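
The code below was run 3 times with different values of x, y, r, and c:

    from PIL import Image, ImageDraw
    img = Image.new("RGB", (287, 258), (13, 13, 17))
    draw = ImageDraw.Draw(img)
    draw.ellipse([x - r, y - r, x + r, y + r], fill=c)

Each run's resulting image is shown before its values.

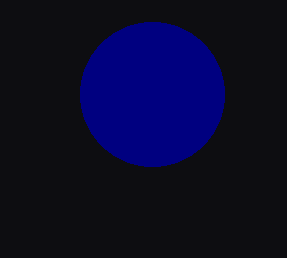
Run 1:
x = 152
y = 94
r = 72
c = 'navy'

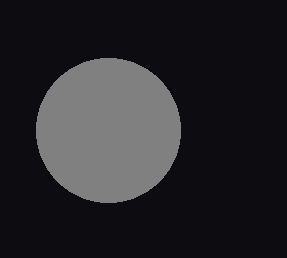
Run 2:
x = 108, y = 130, r = 72, c = 'gray'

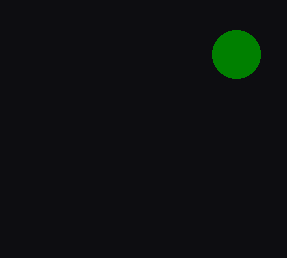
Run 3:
x = 236, y = 54, r = 24, c = 'green'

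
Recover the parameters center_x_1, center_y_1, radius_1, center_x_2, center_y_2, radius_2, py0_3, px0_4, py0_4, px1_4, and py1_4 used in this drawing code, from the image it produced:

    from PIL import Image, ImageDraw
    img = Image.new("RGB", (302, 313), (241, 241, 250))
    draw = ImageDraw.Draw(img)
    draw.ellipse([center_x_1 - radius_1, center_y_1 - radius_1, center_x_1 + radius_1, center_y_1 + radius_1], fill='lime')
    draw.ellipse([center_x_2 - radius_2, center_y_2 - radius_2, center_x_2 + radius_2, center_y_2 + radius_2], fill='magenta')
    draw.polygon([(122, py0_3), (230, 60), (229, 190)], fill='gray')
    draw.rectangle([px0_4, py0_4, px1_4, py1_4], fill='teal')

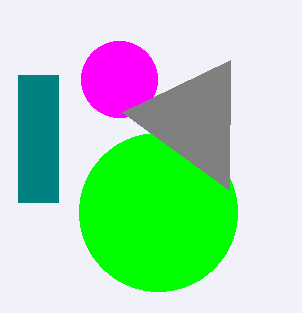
center_x_1 = 158
center_y_1 = 212
radius_1 = 79
center_x_2 = 119
center_y_2 = 79
radius_2 = 38
py0_3 = 112
px0_4 = 18
py0_4 = 75
px1_4 = 58
py1_4 = 202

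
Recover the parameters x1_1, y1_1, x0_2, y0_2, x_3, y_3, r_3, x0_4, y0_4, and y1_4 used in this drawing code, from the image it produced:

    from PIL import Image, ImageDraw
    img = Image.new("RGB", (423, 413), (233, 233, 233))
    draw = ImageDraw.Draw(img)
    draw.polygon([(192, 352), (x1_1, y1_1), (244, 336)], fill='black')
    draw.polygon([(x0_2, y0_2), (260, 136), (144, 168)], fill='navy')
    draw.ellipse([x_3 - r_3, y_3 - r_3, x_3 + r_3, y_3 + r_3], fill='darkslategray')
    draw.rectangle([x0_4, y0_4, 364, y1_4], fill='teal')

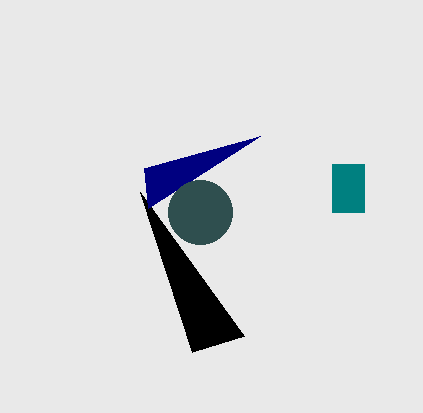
x1_1 = 140, y1_1 = 192, x0_2 = 148, y0_2 = 208, x_3 = 200, y_3 = 212, r_3 = 32, x0_4 = 332, y0_4 = 164, y1_4 = 212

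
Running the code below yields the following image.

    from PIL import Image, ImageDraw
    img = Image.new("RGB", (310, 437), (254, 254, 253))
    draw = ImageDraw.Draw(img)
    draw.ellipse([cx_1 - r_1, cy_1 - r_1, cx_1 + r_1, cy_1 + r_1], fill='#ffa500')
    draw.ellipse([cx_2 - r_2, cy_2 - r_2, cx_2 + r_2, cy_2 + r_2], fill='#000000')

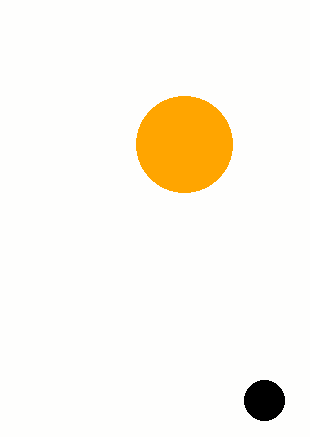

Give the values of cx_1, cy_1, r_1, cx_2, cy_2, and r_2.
cx_1 = 184
cy_1 = 144
r_1 = 48
cx_2 = 264
cy_2 = 400
r_2 = 20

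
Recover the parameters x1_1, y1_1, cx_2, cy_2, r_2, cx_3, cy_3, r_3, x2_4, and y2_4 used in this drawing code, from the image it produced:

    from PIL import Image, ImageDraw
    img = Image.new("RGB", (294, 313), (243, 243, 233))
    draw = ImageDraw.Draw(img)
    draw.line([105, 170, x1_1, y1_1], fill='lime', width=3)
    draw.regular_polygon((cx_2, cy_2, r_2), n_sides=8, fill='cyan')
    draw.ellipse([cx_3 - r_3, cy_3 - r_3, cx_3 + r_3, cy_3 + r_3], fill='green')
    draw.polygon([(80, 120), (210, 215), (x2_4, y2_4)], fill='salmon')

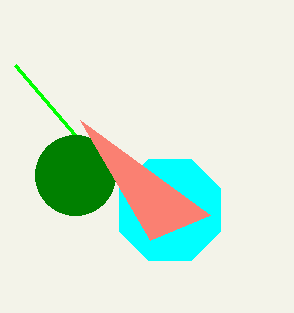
x1_1 = 15
y1_1 = 65
cx_2 = 170
cy_2 = 210
r_2 = 55
cx_3 = 75
cy_3 = 175
r_3 = 40
x2_4 = 150
y2_4 = 240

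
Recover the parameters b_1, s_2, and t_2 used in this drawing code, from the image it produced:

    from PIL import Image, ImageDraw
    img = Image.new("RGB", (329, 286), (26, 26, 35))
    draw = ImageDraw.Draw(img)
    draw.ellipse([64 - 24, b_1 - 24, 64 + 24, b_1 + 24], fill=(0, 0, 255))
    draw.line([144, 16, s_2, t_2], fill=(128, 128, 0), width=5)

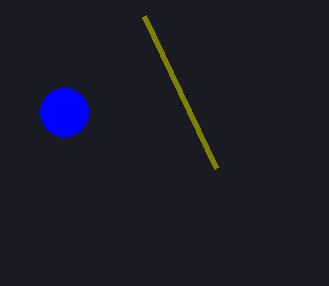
b_1 = 112, s_2 = 216, t_2 = 168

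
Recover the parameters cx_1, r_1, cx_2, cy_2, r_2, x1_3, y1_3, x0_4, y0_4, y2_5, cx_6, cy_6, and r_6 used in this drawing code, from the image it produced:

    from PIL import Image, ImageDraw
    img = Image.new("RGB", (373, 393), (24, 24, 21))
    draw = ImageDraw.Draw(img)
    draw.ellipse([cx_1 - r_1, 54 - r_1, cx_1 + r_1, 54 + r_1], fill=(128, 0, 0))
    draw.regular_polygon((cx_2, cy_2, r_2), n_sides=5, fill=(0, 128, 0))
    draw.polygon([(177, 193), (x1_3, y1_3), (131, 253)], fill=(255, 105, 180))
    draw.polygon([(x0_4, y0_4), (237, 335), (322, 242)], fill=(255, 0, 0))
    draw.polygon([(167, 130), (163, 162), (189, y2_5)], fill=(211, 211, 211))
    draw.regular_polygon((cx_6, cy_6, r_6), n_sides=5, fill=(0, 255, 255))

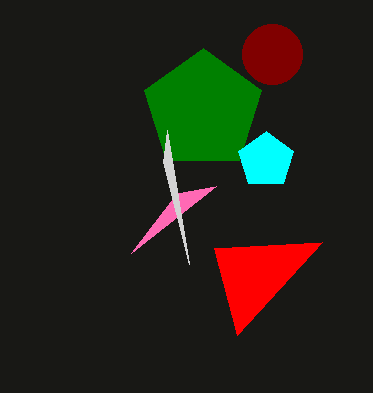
cx_1 = 272, r_1 = 30, cx_2 = 203, cy_2 = 110, r_2 = 62, x1_3 = 216, y1_3 = 186, x0_4 = 214, y0_4 = 248, y2_5 = 264, cx_6 = 266, cy_6 = 160, r_6 = 29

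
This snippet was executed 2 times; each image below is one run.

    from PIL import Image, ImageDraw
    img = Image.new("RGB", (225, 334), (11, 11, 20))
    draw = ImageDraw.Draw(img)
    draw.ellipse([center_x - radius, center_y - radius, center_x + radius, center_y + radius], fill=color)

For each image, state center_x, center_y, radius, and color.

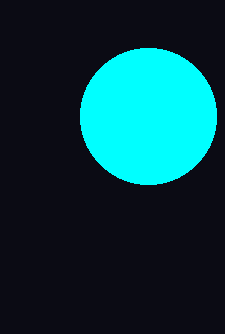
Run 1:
center_x = 148, center_y = 116, radius = 68, color = 'cyan'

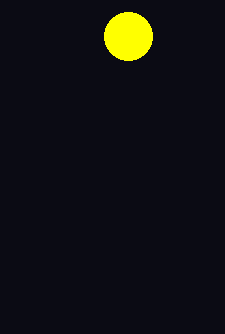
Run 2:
center_x = 128; center_y = 36; radius = 24; color = 'yellow'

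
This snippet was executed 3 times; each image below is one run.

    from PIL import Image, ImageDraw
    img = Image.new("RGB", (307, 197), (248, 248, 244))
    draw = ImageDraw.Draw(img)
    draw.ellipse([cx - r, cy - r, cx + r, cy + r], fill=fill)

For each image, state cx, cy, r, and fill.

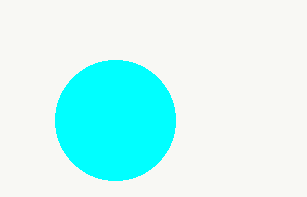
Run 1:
cx = 115; cy = 120; r = 60; fill = 'cyan'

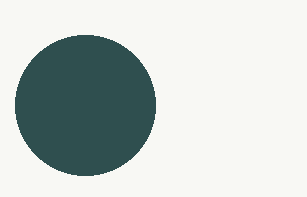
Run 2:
cx = 85, cy = 105, r = 70, fill = 'darkslategray'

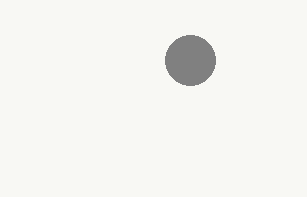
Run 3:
cx = 190, cy = 60, r = 25, fill = 'gray'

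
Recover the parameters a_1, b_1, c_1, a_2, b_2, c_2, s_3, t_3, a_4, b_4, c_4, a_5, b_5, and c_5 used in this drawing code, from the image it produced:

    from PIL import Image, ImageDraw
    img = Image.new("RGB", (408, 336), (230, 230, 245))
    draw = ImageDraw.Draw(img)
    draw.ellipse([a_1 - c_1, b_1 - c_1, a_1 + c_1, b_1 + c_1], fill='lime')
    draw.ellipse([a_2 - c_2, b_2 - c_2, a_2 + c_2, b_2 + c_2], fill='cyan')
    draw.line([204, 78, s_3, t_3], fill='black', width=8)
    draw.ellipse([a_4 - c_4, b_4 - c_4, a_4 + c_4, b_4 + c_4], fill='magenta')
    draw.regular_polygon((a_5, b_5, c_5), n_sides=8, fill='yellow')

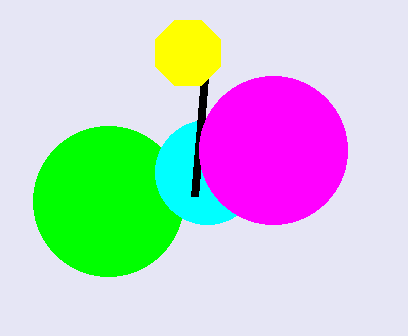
a_1 = 108
b_1 = 201
c_1 = 75
a_2 = 207
b_2 = 172
c_2 = 52
s_3 = 194
t_3 = 196
a_4 = 273
b_4 = 150
c_4 = 74
a_5 = 188
b_5 = 53
c_5 = 35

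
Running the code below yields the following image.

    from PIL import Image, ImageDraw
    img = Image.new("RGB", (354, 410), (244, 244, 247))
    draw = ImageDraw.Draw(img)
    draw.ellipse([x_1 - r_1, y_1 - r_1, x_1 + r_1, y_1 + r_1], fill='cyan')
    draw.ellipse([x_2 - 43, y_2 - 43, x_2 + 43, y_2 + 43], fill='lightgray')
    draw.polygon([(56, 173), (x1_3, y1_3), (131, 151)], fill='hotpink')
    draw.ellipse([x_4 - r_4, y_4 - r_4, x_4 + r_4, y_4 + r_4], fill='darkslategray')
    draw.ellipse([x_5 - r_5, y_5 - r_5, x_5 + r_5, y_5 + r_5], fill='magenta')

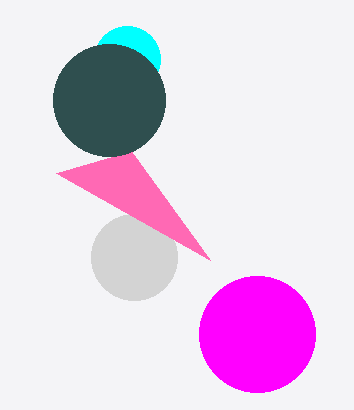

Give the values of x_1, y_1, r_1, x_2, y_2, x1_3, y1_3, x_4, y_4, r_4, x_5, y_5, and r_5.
x_1 = 127
y_1 = 59
r_1 = 33
x_2 = 134
y_2 = 257
x1_3 = 210
y1_3 = 260
x_4 = 109
y_4 = 100
r_4 = 56
x_5 = 257
y_5 = 334
r_5 = 58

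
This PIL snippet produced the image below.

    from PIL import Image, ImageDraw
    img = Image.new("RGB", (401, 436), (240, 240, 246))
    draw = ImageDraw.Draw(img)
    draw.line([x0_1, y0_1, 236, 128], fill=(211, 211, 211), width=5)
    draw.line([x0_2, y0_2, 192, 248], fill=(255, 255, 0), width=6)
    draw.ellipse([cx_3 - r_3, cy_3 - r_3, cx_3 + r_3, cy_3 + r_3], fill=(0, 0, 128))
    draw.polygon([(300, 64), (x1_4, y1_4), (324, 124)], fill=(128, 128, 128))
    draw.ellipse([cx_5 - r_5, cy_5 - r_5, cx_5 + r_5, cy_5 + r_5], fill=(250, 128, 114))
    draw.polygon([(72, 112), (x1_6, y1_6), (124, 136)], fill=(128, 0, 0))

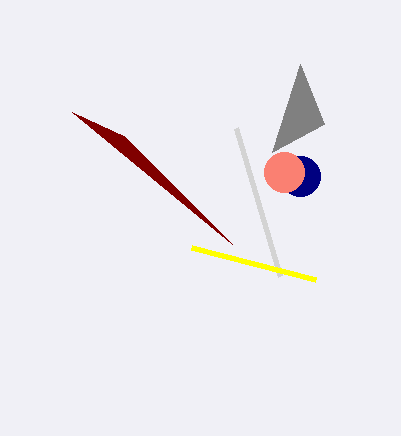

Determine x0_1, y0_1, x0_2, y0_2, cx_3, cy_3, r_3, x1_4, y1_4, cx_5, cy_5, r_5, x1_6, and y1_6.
x0_1 = 280, y0_1 = 276, x0_2 = 316, y0_2 = 280, cx_3 = 300, cy_3 = 176, r_3 = 20, x1_4 = 272, y1_4 = 152, cx_5 = 284, cy_5 = 172, r_5 = 20, x1_6 = 232, y1_6 = 244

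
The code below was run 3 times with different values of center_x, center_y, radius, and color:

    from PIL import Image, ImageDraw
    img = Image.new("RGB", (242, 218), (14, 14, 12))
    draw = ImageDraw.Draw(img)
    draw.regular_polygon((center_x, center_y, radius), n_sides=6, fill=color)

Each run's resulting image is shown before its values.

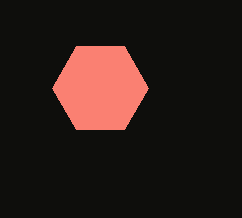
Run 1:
center_x = 100; center_y = 88; radius = 48; color = 'salmon'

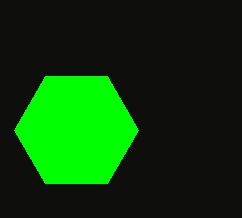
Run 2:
center_x = 76
center_y = 130
radius = 62
color = 'lime'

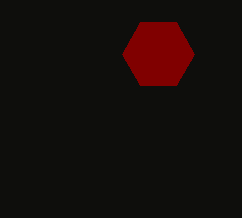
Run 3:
center_x = 158; center_y = 54; radius = 36; color = 'maroon'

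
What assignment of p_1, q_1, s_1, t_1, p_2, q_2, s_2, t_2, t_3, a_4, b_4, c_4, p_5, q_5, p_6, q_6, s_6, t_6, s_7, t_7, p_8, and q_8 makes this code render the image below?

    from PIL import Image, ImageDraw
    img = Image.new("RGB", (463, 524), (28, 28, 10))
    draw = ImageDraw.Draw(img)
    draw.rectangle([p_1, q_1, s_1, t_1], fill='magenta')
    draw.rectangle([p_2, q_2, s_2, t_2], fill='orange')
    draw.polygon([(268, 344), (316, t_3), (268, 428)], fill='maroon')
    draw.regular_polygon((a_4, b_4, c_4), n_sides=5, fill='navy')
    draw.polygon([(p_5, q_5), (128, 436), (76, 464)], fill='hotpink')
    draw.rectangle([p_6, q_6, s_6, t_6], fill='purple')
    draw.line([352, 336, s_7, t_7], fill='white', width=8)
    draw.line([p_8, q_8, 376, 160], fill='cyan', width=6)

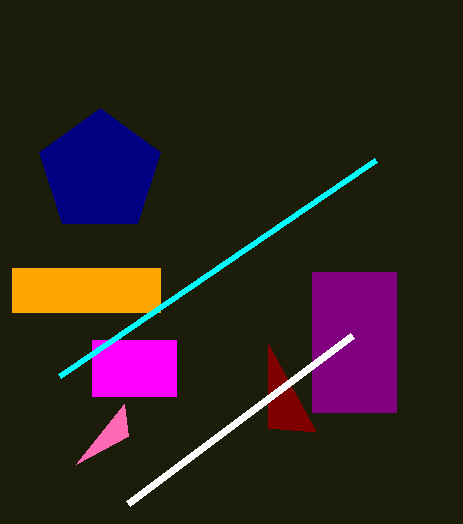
p_1 = 92
q_1 = 340
s_1 = 176
t_1 = 396
p_2 = 12
q_2 = 268
s_2 = 160
t_2 = 312
t_3 = 432
a_4 = 100
b_4 = 172
c_4 = 64
p_5 = 124
q_5 = 404
p_6 = 312
q_6 = 272
s_6 = 396
t_6 = 412
s_7 = 128
t_7 = 504
p_8 = 60
q_8 = 376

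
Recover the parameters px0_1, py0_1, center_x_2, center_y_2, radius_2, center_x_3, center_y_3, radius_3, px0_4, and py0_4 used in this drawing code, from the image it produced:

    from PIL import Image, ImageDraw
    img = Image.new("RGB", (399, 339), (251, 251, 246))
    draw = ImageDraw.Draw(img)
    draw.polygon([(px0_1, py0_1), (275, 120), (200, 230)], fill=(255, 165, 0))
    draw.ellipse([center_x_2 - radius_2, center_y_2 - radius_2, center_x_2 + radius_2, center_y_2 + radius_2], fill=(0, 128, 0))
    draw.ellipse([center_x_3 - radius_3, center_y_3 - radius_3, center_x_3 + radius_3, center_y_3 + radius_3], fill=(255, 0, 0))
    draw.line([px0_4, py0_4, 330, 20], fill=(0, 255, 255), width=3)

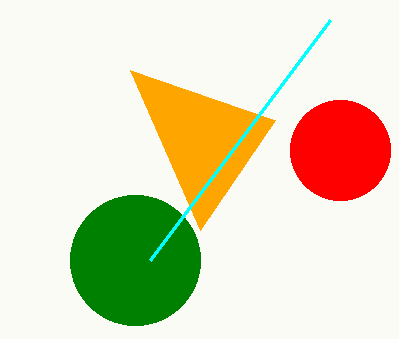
px0_1 = 130
py0_1 = 70
center_x_2 = 135
center_y_2 = 260
radius_2 = 65
center_x_3 = 340
center_y_3 = 150
radius_3 = 50
px0_4 = 150
py0_4 = 260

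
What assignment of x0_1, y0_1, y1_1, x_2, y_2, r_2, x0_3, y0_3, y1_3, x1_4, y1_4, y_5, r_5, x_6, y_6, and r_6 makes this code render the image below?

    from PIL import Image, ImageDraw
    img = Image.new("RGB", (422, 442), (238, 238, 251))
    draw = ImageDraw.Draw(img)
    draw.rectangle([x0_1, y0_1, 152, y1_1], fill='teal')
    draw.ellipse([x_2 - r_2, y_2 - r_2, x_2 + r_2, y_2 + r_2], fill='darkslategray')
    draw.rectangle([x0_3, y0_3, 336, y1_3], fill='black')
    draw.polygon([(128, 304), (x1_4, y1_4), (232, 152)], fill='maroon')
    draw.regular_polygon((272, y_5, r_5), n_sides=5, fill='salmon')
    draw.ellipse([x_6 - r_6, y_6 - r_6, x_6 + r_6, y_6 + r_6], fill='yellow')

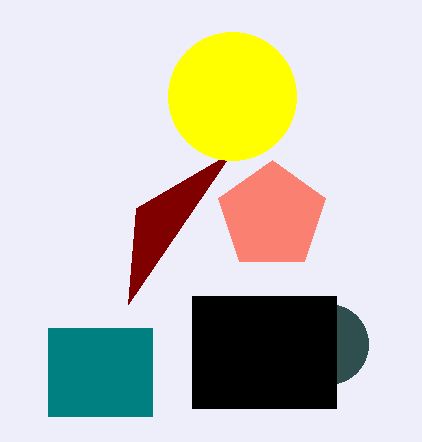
x0_1 = 48; y0_1 = 328; y1_1 = 416; x_2 = 328; y_2 = 344; r_2 = 40; x0_3 = 192; y0_3 = 296; y1_3 = 408; x1_4 = 136; y1_4 = 208; y_5 = 216; r_5 = 56; x_6 = 232; y_6 = 96; r_6 = 64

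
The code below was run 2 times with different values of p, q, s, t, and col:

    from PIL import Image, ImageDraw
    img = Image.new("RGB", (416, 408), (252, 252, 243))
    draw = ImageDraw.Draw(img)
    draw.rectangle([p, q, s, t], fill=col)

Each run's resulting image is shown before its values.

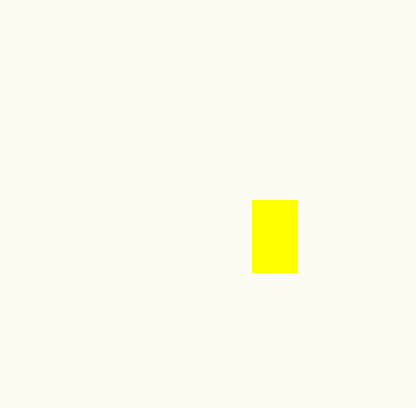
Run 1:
p = 252
q = 200
s = 296
t = 272
col = 'yellow'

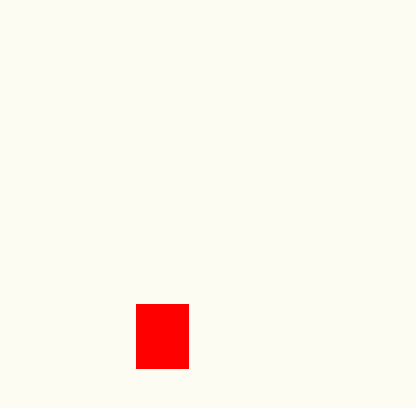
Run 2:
p = 136
q = 304
s = 188
t = 368
col = 'red'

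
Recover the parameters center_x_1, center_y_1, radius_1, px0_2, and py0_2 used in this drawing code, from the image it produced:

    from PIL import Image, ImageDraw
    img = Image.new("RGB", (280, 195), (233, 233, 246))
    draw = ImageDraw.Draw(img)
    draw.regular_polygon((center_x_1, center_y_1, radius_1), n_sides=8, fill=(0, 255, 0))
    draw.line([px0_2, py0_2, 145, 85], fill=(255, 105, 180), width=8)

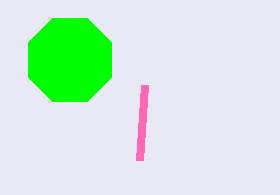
center_x_1 = 70; center_y_1 = 60; radius_1 = 45; px0_2 = 140; py0_2 = 160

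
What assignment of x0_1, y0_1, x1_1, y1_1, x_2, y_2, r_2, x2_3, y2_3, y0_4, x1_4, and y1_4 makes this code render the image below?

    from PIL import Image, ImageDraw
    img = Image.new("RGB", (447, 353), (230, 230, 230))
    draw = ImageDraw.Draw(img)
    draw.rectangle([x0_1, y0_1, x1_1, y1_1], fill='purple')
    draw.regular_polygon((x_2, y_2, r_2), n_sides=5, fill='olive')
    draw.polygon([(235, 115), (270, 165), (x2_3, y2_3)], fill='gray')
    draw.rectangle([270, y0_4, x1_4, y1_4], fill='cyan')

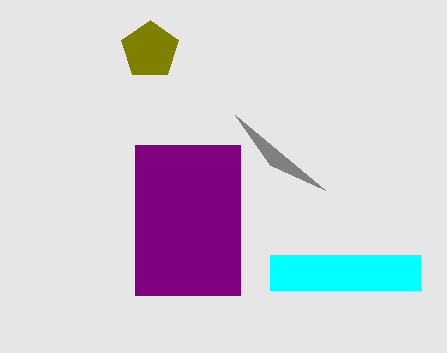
x0_1 = 135
y0_1 = 145
x1_1 = 240
y1_1 = 295
x_2 = 150
y_2 = 50
r_2 = 30
x2_3 = 325
y2_3 = 190
y0_4 = 255
x1_4 = 420
y1_4 = 290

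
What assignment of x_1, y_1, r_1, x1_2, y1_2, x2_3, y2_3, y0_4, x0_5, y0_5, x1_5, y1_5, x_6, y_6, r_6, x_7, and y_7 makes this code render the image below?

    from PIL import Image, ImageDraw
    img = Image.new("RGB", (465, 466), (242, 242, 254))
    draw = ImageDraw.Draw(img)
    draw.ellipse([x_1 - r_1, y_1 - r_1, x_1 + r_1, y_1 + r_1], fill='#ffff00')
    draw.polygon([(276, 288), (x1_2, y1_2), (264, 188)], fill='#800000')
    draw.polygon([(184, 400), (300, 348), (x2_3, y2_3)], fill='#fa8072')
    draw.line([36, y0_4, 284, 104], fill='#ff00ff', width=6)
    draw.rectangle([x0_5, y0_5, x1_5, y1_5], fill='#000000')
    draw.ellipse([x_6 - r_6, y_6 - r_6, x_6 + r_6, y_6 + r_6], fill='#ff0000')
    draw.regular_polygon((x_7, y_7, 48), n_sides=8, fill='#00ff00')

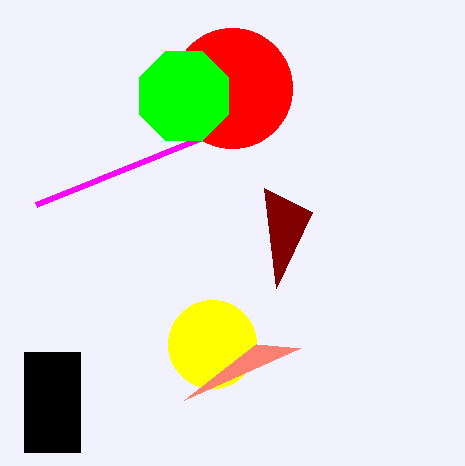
x_1 = 212
y_1 = 344
r_1 = 44
x1_2 = 312
y1_2 = 212
x2_3 = 256
y2_3 = 344
y0_4 = 204
x0_5 = 24
y0_5 = 352
x1_5 = 80
y1_5 = 452
x_6 = 232
y_6 = 88
r_6 = 60
x_7 = 184
y_7 = 96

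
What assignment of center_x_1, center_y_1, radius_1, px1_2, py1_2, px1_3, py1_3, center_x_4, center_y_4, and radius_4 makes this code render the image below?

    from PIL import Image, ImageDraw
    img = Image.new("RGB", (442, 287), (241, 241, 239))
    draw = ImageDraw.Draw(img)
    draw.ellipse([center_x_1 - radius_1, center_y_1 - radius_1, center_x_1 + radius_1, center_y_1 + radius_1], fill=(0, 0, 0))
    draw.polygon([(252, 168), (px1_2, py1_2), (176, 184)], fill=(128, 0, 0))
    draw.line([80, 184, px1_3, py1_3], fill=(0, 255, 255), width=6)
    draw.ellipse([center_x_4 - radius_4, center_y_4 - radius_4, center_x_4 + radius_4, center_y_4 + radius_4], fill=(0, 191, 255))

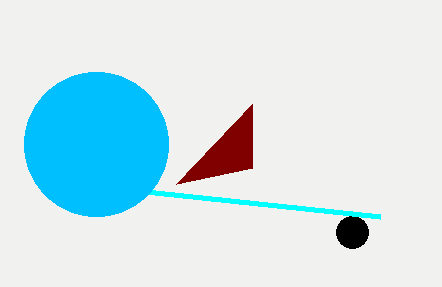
center_x_1 = 352; center_y_1 = 232; radius_1 = 16; px1_2 = 252; py1_2 = 104; px1_3 = 380; py1_3 = 216; center_x_4 = 96; center_y_4 = 144; radius_4 = 72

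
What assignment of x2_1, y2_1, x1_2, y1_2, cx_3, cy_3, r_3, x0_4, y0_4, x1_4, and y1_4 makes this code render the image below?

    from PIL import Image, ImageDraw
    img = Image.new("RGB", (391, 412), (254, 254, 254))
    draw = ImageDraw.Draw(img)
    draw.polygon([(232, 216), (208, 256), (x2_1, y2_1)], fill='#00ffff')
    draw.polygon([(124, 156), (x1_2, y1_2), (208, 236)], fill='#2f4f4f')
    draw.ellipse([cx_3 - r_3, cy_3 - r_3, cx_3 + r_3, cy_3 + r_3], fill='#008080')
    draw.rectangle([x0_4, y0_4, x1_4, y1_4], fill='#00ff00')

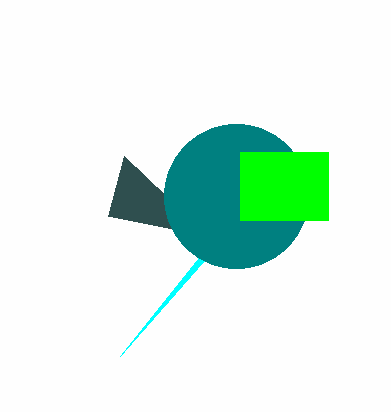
x2_1 = 120, y2_1 = 356, x1_2 = 108, y1_2 = 216, cx_3 = 236, cy_3 = 196, r_3 = 72, x0_4 = 240, y0_4 = 152, x1_4 = 328, y1_4 = 220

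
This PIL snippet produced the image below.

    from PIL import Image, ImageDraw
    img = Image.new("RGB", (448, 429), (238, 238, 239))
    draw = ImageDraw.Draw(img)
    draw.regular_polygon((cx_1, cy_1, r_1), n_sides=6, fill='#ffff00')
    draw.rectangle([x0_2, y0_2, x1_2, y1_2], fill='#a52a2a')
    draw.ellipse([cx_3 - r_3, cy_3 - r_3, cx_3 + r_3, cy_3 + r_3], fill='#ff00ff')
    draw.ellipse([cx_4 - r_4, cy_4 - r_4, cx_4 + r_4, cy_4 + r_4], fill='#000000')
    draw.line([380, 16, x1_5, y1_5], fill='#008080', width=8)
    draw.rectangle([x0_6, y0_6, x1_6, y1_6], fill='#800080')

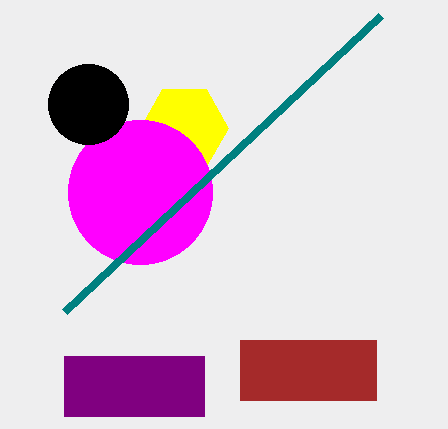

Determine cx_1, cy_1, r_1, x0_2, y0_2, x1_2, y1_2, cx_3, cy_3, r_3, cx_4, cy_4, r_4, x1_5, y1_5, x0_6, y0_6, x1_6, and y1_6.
cx_1 = 184, cy_1 = 128, r_1 = 44, x0_2 = 240, y0_2 = 340, x1_2 = 376, y1_2 = 400, cx_3 = 140, cy_3 = 192, r_3 = 72, cx_4 = 88, cy_4 = 104, r_4 = 40, x1_5 = 64, y1_5 = 312, x0_6 = 64, y0_6 = 356, x1_6 = 204, y1_6 = 416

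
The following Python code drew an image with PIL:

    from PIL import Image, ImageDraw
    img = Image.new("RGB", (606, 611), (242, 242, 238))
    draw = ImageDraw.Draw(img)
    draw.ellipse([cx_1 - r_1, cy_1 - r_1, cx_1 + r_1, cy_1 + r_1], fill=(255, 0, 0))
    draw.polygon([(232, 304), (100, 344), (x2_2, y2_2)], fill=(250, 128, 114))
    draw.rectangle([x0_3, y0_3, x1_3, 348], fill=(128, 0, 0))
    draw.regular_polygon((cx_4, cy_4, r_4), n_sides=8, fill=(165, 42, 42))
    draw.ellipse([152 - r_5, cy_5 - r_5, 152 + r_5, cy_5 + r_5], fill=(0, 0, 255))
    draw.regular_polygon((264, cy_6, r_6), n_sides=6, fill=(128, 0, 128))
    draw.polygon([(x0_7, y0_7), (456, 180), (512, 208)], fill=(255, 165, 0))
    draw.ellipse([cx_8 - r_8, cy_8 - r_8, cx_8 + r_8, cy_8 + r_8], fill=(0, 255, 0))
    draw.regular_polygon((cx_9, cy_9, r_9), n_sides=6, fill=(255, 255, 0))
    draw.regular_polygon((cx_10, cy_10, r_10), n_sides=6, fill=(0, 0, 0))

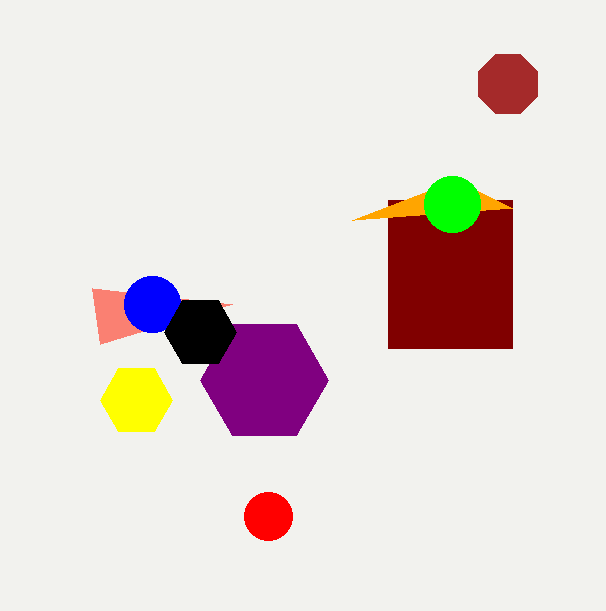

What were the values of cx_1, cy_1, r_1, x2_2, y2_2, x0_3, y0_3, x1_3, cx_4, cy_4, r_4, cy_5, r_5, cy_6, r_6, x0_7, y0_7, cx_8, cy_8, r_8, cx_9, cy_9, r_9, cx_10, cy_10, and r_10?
cx_1 = 268, cy_1 = 516, r_1 = 24, x2_2 = 92, y2_2 = 288, x0_3 = 388, y0_3 = 200, x1_3 = 512, cx_4 = 508, cy_4 = 84, r_4 = 32, cy_5 = 304, r_5 = 28, cy_6 = 380, r_6 = 64, x0_7 = 352, y0_7 = 220, cx_8 = 452, cy_8 = 204, r_8 = 28, cx_9 = 136, cy_9 = 400, r_9 = 36, cx_10 = 200, cy_10 = 332, r_10 = 36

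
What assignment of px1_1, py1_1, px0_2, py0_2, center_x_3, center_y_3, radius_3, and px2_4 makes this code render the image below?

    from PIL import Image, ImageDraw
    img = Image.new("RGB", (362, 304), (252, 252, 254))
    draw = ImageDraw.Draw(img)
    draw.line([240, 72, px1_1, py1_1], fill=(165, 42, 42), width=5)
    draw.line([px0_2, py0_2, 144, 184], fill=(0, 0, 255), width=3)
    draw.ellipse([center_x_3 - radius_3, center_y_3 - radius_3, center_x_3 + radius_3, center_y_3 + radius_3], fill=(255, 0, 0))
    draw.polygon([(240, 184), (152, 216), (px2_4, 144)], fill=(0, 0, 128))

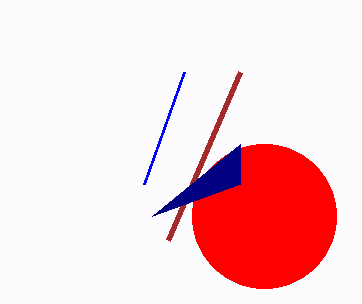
px1_1 = 168
py1_1 = 240
px0_2 = 184
py0_2 = 72
center_x_3 = 264
center_y_3 = 216
radius_3 = 72
px2_4 = 240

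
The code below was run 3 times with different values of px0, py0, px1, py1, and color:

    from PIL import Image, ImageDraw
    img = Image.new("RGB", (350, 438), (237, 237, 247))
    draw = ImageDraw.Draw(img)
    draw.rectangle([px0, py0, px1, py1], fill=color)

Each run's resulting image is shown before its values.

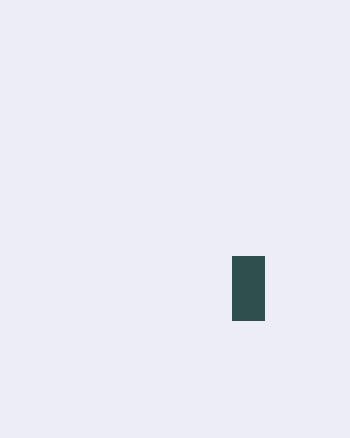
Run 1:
px0 = 232
py0 = 256
px1 = 264
py1 = 320
color = 'darkslategray'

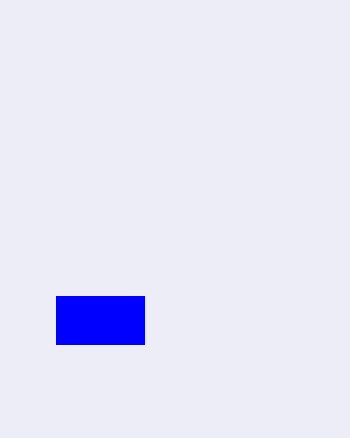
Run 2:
px0 = 56; py0 = 296; px1 = 144; py1 = 344; color = 'blue'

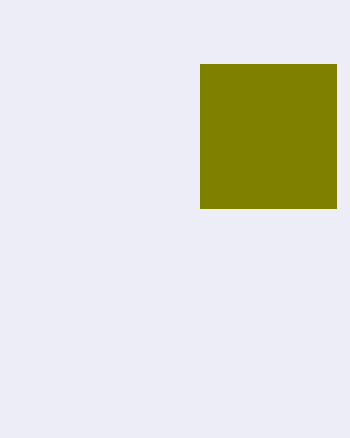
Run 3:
px0 = 200, py0 = 64, px1 = 336, py1 = 208, color = 'olive'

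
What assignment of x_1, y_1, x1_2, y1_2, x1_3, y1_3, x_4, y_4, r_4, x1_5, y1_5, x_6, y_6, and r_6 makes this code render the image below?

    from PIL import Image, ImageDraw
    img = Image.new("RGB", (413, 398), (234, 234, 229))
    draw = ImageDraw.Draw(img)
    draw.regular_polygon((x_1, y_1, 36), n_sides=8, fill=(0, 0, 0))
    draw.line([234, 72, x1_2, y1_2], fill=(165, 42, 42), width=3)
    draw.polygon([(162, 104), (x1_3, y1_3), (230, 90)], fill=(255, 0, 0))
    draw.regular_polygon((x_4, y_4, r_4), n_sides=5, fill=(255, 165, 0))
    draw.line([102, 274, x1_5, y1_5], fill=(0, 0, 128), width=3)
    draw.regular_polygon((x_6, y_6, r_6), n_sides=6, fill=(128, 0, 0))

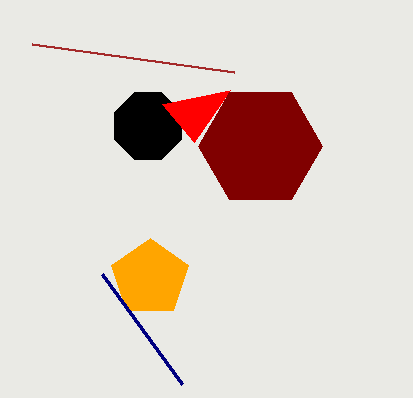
x_1 = 148
y_1 = 126
x1_2 = 32
y1_2 = 44
x1_3 = 194
y1_3 = 142
x_4 = 150
y_4 = 278
r_4 = 40
x1_5 = 182
y1_5 = 384
x_6 = 260
y_6 = 146
r_6 = 62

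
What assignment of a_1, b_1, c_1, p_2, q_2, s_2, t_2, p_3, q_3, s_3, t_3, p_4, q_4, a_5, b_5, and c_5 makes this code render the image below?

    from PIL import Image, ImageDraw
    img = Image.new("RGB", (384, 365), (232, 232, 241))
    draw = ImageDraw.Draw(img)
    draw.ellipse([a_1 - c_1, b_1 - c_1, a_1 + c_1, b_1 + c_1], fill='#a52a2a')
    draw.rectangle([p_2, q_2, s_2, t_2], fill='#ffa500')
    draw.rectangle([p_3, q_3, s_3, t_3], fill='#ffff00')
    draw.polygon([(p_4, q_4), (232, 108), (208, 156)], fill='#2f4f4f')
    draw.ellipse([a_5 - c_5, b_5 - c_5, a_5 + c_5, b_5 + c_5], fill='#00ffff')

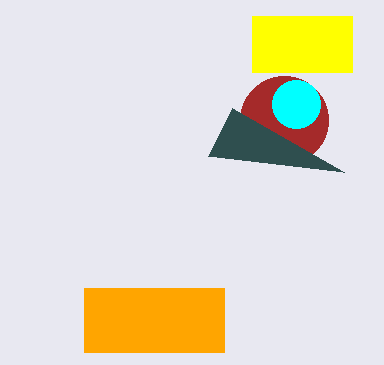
a_1 = 284
b_1 = 120
c_1 = 44
p_2 = 84
q_2 = 288
s_2 = 224
t_2 = 352
p_3 = 252
q_3 = 16
s_3 = 352
t_3 = 72
p_4 = 344
q_4 = 172
a_5 = 296
b_5 = 104
c_5 = 24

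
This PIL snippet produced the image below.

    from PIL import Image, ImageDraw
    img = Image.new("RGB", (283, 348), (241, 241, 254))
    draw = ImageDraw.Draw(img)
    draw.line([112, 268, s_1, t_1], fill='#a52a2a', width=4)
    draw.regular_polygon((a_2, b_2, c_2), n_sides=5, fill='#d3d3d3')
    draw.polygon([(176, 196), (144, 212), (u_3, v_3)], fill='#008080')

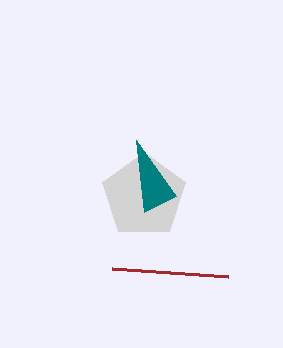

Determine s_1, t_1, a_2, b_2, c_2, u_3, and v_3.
s_1 = 228; t_1 = 276; a_2 = 144; b_2 = 196; c_2 = 44; u_3 = 136; v_3 = 140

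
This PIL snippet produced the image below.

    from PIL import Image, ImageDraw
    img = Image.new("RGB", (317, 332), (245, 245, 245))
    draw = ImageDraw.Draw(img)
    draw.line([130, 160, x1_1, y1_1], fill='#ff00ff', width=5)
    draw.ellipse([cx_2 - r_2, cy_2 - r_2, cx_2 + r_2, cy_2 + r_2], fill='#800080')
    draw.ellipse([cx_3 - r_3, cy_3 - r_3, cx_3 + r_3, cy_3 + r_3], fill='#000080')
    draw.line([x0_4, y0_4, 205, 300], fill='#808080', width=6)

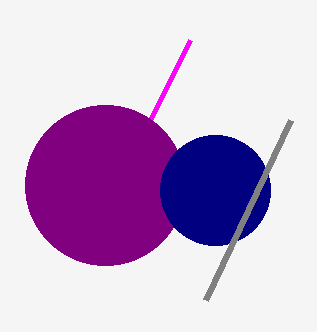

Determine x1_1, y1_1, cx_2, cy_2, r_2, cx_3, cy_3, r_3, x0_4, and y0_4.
x1_1 = 190, y1_1 = 40, cx_2 = 105, cy_2 = 185, r_2 = 80, cx_3 = 215, cy_3 = 190, r_3 = 55, x0_4 = 290, y0_4 = 120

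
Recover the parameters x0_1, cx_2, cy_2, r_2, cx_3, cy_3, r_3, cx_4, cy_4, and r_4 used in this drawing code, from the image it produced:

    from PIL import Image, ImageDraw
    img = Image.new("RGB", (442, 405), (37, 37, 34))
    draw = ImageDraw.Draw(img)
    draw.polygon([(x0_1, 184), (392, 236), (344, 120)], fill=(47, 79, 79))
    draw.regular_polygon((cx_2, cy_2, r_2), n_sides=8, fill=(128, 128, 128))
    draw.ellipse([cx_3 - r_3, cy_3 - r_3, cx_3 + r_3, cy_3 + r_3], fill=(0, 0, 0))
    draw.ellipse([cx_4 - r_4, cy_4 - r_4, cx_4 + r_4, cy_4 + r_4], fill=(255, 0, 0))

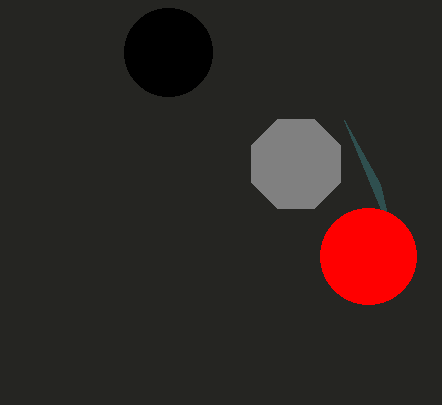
x0_1 = 380; cx_2 = 296; cy_2 = 164; r_2 = 48; cx_3 = 168; cy_3 = 52; r_3 = 44; cx_4 = 368; cy_4 = 256; r_4 = 48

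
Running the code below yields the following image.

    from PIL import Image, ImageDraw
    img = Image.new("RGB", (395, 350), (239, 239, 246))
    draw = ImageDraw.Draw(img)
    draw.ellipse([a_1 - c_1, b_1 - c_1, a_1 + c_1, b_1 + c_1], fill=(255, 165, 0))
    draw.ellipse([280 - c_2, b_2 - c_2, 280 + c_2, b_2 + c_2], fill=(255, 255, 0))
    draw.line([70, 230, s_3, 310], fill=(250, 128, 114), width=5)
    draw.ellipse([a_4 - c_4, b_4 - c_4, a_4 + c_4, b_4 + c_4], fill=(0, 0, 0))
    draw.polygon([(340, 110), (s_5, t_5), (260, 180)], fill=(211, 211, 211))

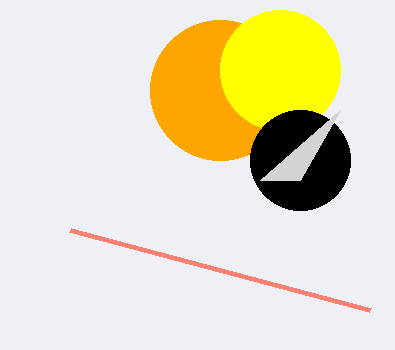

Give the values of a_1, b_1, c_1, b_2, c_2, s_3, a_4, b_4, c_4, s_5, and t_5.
a_1 = 220
b_1 = 90
c_1 = 70
b_2 = 70
c_2 = 60
s_3 = 370
a_4 = 300
b_4 = 160
c_4 = 50
s_5 = 300
t_5 = 180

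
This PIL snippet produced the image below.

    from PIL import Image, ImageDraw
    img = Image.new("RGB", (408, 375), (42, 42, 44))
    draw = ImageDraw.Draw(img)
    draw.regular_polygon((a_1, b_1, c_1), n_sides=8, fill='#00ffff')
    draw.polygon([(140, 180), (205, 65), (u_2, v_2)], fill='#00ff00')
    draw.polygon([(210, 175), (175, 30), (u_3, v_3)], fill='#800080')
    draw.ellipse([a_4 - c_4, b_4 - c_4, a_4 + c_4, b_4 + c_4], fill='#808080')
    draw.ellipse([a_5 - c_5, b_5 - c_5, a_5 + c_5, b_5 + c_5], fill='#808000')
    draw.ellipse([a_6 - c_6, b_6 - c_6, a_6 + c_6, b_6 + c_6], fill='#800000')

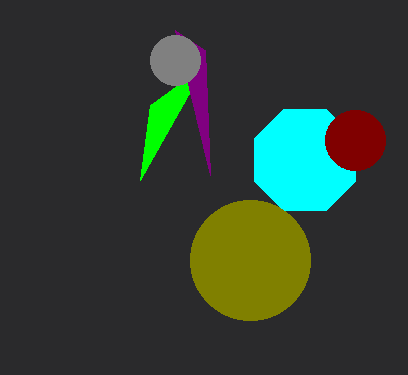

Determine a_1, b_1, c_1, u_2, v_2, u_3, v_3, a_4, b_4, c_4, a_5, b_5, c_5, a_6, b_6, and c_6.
a_1 = 305
b_1 = 160
c_1 = 55
u_2 = 150
v_2 = 105
u_3 = 205
v_3 = 50
a_4 = 175
b_4 = 60
c_4 = 25
a_5 = 250
b_5 = 260
c_5 = 60
a_6 = 355
b_6 = 140
c_6 = 30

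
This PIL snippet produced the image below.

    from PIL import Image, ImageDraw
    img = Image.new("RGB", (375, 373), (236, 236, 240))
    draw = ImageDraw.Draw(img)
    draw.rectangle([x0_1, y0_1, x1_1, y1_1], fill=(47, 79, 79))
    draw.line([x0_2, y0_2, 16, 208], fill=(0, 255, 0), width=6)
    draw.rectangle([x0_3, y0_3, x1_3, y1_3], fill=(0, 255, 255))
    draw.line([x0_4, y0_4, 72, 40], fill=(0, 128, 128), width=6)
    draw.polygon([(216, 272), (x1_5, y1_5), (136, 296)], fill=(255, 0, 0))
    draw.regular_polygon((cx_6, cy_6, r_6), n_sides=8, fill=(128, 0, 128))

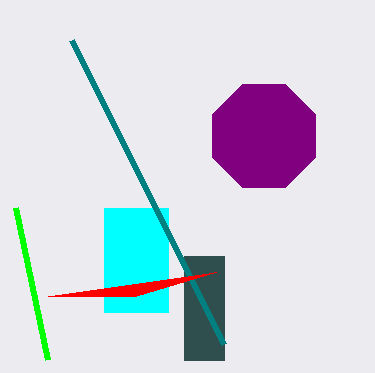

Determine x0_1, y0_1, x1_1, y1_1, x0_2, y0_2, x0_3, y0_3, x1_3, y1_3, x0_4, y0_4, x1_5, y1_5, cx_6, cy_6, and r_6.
x0_1 = 184, y0_1 = 256, x1_1 = 224, y1_1 = 360, x0_2 = 48, y0_2 = 360, x0_3 = 104, y0_3 = 208, x1_3 = 168, y1_3 = 312, x0_4 = 224, y0_4 = 344, x1_5 = 48, y1_5 = 296, cx_6 = 264, cy_6 = 136, r_6 = 56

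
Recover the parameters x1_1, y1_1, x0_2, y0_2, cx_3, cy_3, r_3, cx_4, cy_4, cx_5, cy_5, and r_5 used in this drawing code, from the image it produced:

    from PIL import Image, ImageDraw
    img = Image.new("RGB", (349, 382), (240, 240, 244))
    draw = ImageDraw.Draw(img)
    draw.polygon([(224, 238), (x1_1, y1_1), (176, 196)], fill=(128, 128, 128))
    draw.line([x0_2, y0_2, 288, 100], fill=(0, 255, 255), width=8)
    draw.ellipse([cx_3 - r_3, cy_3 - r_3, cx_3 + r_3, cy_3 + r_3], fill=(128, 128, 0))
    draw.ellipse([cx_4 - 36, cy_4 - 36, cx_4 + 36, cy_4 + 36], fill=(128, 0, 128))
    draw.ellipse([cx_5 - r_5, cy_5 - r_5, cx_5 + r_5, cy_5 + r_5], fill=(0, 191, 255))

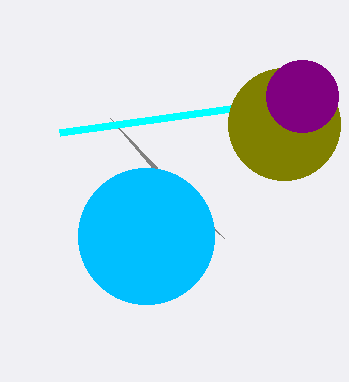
x1_1 = 110
y1_1 = 118
x0_2 = 60
y0_2 = 132
cx_3 = 284
cy_3 = 124
r_3 = 56
cx_4 = 302
cy_4 = 96
cx_5 = 146
cy_5 = 236
r_5 = 68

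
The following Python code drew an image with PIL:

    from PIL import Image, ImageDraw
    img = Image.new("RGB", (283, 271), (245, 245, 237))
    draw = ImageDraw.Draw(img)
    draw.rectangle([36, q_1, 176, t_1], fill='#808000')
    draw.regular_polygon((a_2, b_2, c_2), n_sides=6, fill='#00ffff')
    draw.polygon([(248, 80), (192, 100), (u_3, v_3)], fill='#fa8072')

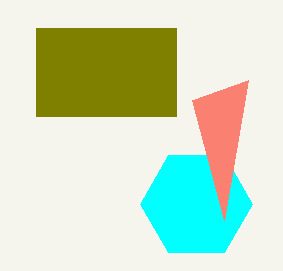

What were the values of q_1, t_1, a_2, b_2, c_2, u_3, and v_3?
q_1 = 28
t_1 = 116
a_2 = 196
b_2 = 204
c_2 = 56
u_3 = 224
v_3 = 220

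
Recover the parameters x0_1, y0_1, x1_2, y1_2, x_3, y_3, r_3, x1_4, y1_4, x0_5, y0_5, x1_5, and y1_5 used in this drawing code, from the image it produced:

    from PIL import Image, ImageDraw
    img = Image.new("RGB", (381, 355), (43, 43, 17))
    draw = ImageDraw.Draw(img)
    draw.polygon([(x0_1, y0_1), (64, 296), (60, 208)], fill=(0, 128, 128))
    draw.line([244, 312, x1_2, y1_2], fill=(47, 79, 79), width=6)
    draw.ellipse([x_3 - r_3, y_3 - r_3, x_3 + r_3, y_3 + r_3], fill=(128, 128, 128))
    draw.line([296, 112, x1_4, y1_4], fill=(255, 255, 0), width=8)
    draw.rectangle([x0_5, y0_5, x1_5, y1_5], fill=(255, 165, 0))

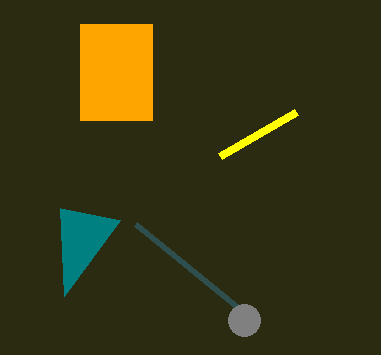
x0_1 = 120, y0_1 = 220, x1_2 = 136, y1_2 = 224, x_3 = 244, y_3 = 320, r_3 = 16, x1_4 = 220, y1_4 = 156, x0_5 = 80, y0_5 = 24, x1_5 = 152, y1_5 = 120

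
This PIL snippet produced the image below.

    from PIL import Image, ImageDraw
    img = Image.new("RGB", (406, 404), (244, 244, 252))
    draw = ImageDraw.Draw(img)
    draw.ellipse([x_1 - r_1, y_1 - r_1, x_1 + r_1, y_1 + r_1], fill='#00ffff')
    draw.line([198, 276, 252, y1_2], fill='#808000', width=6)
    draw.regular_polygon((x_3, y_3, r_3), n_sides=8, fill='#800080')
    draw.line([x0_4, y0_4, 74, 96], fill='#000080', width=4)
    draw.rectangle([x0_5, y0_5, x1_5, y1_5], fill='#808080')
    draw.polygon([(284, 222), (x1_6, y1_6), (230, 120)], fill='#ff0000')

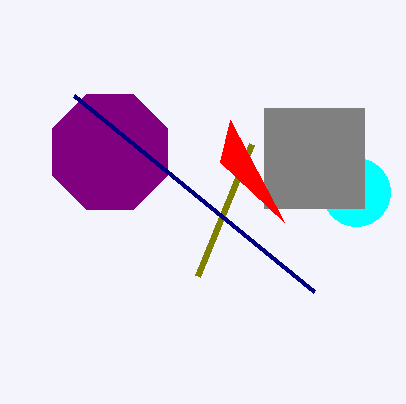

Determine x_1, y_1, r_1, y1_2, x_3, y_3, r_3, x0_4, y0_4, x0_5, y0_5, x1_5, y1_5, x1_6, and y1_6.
x_1 = 356
y_1 = 192
r_1 = 34
y1_2 = 144
x_3 = 110
y_3 = 152
r_3 = 62
x0_4 = 314
y0_4 = 292
x0_5 = 264
y0_5 = 108
x1_5 = 364
y1_5 = 208
x1_6 = 220
y1_6 = 162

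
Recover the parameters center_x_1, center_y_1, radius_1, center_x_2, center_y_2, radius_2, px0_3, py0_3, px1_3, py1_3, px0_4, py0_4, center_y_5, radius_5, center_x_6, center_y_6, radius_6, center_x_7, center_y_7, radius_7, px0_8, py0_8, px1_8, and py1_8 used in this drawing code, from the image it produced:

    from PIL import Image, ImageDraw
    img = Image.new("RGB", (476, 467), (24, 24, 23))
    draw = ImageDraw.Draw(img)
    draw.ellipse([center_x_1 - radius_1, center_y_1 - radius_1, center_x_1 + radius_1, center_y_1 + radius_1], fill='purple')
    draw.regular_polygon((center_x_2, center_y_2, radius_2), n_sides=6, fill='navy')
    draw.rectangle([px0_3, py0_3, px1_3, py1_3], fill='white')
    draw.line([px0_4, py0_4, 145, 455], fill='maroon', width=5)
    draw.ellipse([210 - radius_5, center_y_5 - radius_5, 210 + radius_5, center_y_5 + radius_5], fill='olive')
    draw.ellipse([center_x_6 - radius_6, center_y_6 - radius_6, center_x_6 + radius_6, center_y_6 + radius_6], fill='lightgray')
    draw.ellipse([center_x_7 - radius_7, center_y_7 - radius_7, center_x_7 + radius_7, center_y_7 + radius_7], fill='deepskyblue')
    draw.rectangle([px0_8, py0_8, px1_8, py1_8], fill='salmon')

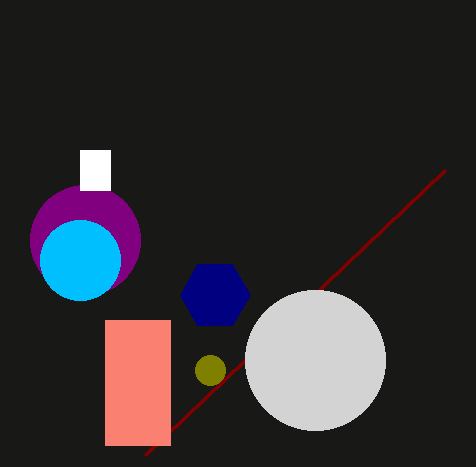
center_x_1 = 85
center_y_1 = 240
radius_1 = 55
center_x_2 = 215
center_y_2 = 295
radius_2 = 35
px0_3 = 80
py0_3 = 150
px1_3 = 110
py1_3 = 190
px0_4 = 445
py0_4 = 170
center_y_5 = 370
radius_5 = 15
center_x_6 = 315
center_y_6 = 360
radius_6 = 70
center_x_7 = 80
center_y_7 = 260
radius_7 = 40
px0_8 = 105
py0_8 = 320
px1_8 = 170
py1_8 = 445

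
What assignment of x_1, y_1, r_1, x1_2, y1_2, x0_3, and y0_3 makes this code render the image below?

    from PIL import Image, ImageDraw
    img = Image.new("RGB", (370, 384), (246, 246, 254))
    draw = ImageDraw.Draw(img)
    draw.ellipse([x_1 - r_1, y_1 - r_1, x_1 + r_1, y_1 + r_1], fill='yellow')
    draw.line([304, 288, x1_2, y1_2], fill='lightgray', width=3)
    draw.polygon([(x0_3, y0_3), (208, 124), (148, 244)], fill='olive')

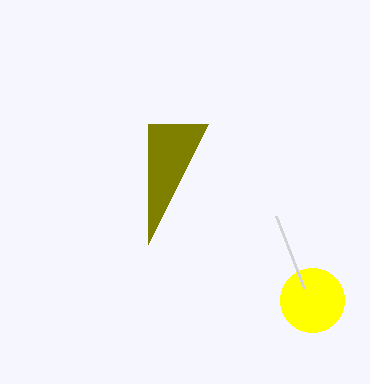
x_1 = 312, y_1 = 300, r_1 = 32, x1_2 = 276, y1_2 = 216, x0_3 = 148, y0_3 = 124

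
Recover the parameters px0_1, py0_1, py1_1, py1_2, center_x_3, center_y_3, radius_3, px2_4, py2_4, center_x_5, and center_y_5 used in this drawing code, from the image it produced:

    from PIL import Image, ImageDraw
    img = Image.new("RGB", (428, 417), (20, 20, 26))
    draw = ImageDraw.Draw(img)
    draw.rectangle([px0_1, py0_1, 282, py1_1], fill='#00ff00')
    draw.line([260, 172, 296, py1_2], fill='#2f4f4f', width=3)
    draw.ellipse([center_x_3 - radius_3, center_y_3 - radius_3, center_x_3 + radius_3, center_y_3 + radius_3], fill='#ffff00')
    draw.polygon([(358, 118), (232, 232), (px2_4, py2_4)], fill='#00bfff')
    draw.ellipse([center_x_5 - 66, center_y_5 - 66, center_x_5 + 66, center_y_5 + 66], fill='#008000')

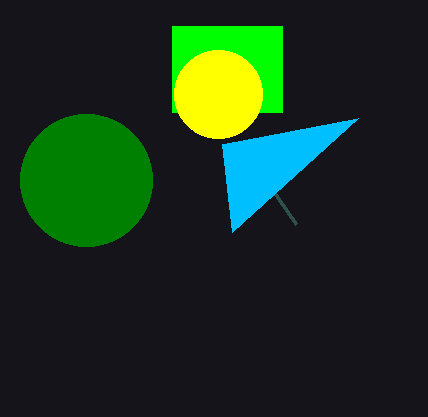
px0_1 = 172, py0_1 = 26, py1_1 = 112, py1_2 = 224, center_x_3 = 218, center_y_3 = 94, radius_3 = 44, px2_4 = 222, py2_4 = 144, center_x_5 = 86, center_y_5 = 180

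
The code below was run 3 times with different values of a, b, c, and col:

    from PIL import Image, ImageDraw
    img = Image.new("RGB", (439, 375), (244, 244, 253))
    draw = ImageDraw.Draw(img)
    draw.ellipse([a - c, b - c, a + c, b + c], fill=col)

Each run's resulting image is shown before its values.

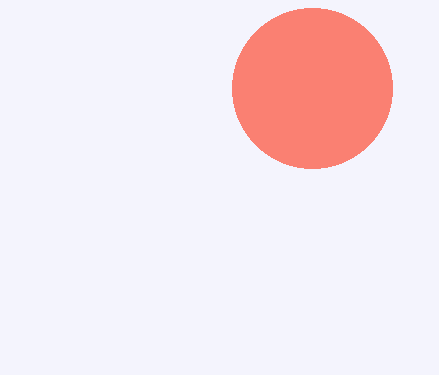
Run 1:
a = 312
b = 88
c = 80
col = 'salmon'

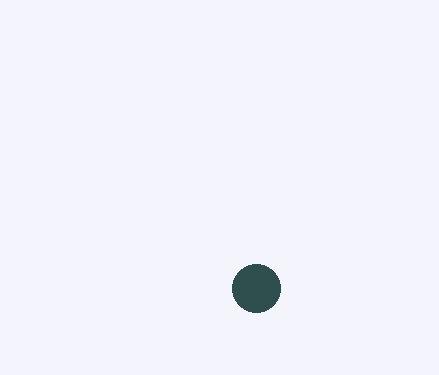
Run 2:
a = 256
b = 288
c = 24
col = 'darkslategray'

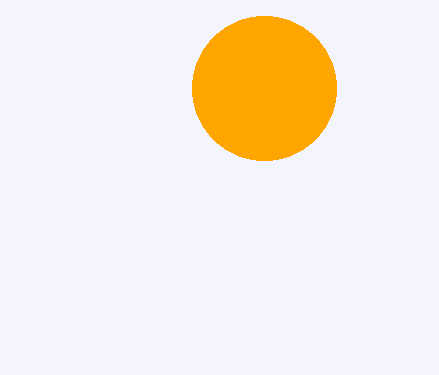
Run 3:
a = 264, b = 88, c = 72, col = 'orange'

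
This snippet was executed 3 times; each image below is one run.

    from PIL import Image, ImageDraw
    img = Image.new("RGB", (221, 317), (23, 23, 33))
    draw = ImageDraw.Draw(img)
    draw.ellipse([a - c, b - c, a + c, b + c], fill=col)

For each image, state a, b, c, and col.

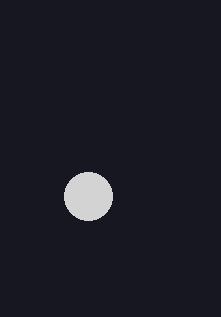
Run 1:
a = 88; b = 196; c = 24; col = 'lightgray'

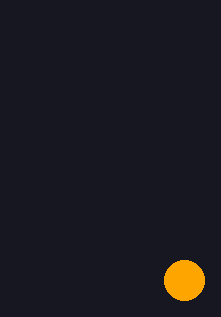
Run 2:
a = 184; b = 280; c = 20; col = 'orange'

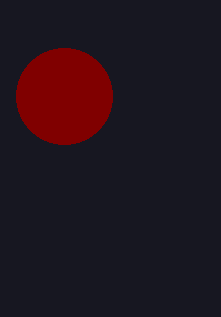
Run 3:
a = 64
b = 96
c = 48
col = 'maroon'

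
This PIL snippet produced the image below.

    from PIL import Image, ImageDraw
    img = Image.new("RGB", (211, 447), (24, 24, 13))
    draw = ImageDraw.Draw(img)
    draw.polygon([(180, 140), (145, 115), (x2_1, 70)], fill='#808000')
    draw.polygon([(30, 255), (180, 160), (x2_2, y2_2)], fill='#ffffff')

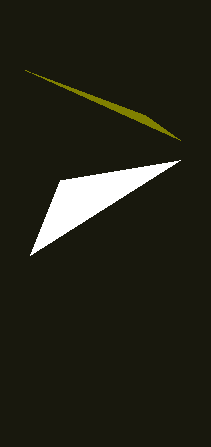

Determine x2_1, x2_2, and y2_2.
x2_1 = 25; x2_2 = 60; y2_2 = 180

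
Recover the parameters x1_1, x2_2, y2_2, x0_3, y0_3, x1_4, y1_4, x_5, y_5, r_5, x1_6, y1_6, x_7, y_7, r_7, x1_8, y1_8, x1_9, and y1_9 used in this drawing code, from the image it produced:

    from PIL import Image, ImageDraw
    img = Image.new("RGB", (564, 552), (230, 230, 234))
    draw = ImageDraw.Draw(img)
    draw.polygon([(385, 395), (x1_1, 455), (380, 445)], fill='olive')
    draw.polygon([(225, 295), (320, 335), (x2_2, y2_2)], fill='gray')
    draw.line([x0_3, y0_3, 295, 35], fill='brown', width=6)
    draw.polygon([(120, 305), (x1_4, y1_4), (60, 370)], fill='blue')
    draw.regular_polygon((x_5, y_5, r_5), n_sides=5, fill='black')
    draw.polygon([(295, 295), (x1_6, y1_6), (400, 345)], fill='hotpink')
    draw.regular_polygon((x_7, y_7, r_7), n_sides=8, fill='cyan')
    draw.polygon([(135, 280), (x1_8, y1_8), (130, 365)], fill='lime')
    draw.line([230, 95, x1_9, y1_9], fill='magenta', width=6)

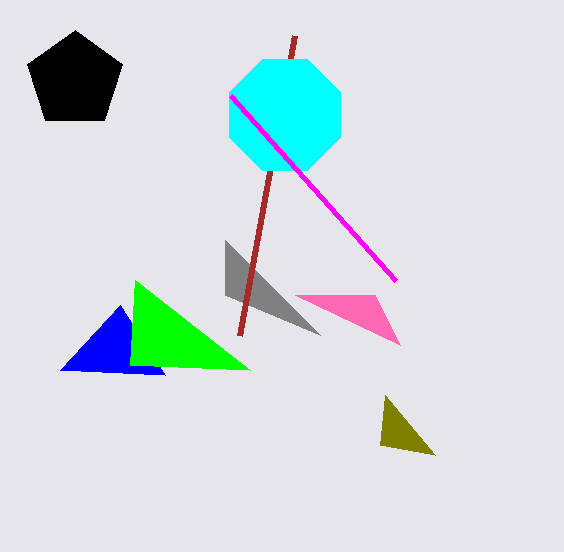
x1_1 = 435, x2_2 = 225, y2_2 = 240, x0_3 = 240, y0_3 = 335, x1_4 = 165, y1_4 = 375, x_5 = 75, y_5 = 80, r_5 = 50, x1_6 = 375, y1_6 = 295, x_7 = 285, y_7 = 115, r_7 = 60, x1_8 = 250, y1_8 = 370, x1_9 = 395, y1_9 = 280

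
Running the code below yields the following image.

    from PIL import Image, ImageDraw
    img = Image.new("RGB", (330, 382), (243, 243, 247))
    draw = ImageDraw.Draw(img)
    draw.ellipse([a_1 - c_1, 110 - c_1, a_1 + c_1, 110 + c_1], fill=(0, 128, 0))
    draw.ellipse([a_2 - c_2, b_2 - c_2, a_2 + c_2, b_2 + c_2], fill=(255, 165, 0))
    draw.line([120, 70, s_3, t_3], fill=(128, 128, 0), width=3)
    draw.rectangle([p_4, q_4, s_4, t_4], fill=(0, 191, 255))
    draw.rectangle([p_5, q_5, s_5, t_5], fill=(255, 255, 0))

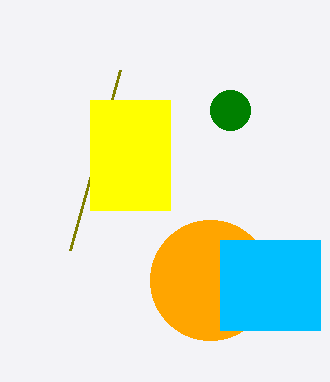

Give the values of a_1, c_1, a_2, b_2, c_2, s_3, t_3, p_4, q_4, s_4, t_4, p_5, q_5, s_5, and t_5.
a_1 = 230
c_1 = 20
a_2 = 210
b_2 = 280
c_2 = 60
s_3 = 70
t_3 = 250
p_4 = 220
q_4 = 240
s_4 = 320
t_4 = 330
p_5 = 90
q_5 = 100
s_5 = 170
t_5 = 210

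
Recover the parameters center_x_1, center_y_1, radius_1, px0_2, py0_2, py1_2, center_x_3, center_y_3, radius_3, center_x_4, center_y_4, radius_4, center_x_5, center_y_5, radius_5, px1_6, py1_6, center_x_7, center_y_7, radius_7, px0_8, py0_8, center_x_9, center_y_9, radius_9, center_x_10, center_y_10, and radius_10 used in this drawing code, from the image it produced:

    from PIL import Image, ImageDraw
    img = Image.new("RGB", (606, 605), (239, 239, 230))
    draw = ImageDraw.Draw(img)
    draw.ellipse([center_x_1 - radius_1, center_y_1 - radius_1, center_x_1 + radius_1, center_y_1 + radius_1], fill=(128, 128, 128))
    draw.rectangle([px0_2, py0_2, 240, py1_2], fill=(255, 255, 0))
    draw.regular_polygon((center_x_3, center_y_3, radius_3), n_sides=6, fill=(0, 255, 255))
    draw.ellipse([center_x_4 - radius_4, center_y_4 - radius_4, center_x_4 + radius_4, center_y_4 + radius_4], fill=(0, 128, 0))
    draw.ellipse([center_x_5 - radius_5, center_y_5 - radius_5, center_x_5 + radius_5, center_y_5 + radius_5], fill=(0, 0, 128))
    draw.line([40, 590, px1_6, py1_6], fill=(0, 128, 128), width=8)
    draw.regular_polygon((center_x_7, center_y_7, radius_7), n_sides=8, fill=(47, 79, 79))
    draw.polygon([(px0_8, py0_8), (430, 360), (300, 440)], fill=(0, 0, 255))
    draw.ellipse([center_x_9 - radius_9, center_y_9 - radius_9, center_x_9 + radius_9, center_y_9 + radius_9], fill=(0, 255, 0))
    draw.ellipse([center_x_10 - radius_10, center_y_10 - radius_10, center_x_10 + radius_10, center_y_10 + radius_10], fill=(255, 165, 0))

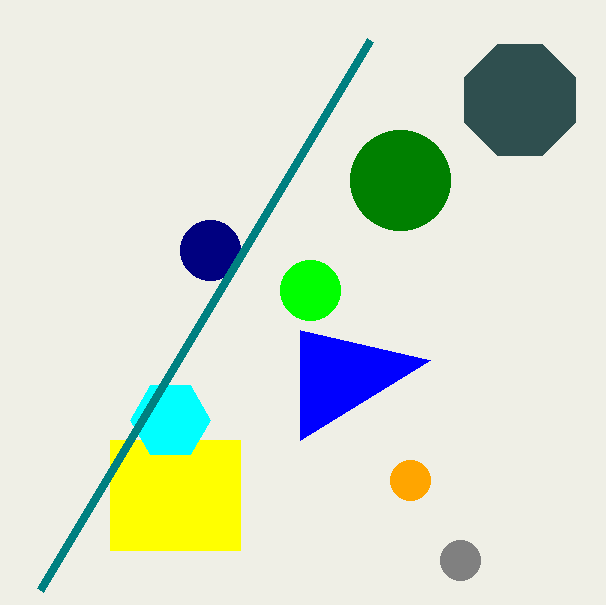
center_x_1 = 460, center_y_1 = 560, radius_1 = 20, px0_2 = 110, py0_2 = 440, py1_2 = 550, center_x_3 = 170, center_y_3 = 420, radius_3 = 40, center_x_4 = 400, center_y_4 = 180, radius_4 = 50, center_x_5 = 210, center_y_5 = 250, radius_5 = 30, px1_6 = 370, py1_6 = 40, center_x_7 = 520, center_y_7 = 100, radius_7 = 60, px0_8 = 300, py0_8 = 330, center_x_9 = 310, center_y_9 = 290, radius_9 = 30, center_x_10 = 410, center_y_10 = 480, radius_10 = 20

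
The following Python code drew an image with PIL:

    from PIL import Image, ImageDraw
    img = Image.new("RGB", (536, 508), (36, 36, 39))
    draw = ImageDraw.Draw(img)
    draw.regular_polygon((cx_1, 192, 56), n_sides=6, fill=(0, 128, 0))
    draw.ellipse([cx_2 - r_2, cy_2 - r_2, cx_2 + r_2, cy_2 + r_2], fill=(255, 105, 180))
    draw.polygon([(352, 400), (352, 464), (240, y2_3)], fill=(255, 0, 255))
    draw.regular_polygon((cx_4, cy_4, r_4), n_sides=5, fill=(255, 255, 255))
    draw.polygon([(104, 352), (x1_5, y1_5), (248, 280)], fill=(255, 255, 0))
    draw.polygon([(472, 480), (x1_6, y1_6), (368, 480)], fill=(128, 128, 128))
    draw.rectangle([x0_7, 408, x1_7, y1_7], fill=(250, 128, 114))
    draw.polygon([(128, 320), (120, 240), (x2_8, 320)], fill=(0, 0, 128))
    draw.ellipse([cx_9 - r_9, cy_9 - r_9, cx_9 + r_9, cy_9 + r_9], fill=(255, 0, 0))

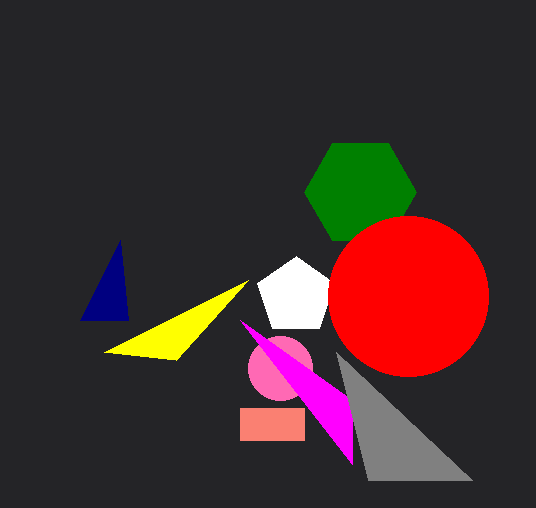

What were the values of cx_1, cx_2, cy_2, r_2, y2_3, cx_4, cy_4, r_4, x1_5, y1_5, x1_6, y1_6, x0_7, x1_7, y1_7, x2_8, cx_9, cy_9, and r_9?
cx_1 = 360; cx_2 = 280; cy_2 = 368; r_2 = 32; y2_3 = 320; cx_4 = 296; cy_4 = 296; r_4 = 40; x1_5 = 176; y1_5 = 360; x1_6 = 336; y1_6 = 352; x0_7 = 240; x1_7 = 304; y1_7 = 440; x2_8 = 80; cx_9 = 408; cy_9 = 296; r_9 = 80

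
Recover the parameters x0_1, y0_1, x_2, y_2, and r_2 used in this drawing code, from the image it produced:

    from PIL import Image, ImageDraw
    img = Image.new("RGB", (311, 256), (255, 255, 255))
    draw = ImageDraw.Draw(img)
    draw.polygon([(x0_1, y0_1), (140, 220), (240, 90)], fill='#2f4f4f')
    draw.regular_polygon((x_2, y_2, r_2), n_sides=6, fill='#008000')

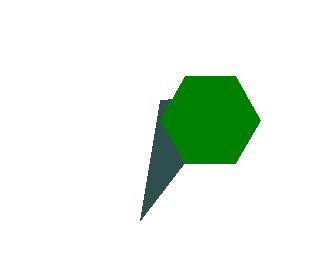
x0_1 = 160, y0_1 = 100, x_2 = 210, y_2 = 120, r_2 = 50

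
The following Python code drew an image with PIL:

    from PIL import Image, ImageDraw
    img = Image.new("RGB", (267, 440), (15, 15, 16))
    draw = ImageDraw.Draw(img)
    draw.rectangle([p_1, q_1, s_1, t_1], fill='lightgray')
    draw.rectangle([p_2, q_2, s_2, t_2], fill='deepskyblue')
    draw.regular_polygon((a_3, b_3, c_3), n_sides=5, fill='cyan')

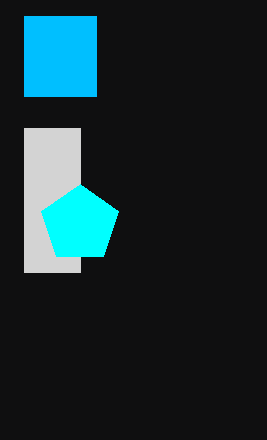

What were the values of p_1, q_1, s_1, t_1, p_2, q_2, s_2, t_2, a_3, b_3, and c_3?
p_1 = 24
q_1 = 128
s_1 = 80
t_1 = 272
p_2 = 24
q_2 = 16
s_2 = 96
t_2 = 96
a_3 = 80
b_3 = 224
c_3 = 40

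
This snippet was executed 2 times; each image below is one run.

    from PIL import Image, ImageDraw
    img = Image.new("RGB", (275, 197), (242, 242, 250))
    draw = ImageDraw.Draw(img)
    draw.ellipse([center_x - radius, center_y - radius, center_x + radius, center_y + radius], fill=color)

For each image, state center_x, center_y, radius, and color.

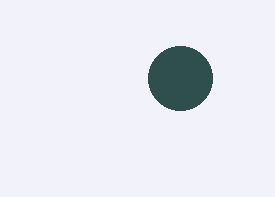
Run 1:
center_x = 180
center_y = 78
radius = 32
color = 'darkslategray'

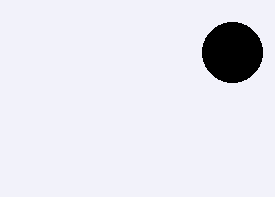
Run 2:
center_x = 232
center_y = 52
radius = 30
color = 'black'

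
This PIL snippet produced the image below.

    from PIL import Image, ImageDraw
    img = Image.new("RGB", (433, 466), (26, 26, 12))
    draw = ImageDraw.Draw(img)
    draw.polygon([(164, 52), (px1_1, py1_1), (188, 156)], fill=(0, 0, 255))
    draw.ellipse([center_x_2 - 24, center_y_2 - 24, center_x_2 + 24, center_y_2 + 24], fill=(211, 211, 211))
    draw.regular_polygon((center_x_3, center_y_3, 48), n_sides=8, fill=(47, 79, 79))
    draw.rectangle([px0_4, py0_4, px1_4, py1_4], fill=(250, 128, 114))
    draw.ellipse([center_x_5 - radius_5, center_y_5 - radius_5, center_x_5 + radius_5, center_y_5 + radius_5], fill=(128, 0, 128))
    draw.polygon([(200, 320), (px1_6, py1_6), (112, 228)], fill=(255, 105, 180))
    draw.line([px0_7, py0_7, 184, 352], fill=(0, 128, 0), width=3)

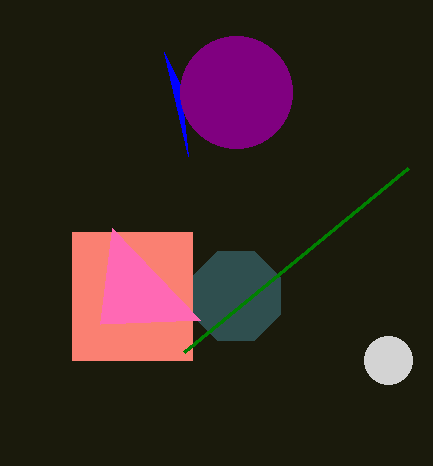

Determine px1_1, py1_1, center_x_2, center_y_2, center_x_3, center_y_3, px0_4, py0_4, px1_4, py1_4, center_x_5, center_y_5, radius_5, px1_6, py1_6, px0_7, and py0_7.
px1_1 = 180
py1_1 = 84
center_x_2 = 388
center_y_2 = 360
center_x_3 = 236
center_y_3 = 296
px0_4 = 72
py0_4 = 232
px1_4 = 192
py1_4 = 360
center_x_5 = 236
center_y_5 = 92
radius_5 = 56
px1_6 = 100
py1_6 = 324
px0_7 = 408
py0_7 = 168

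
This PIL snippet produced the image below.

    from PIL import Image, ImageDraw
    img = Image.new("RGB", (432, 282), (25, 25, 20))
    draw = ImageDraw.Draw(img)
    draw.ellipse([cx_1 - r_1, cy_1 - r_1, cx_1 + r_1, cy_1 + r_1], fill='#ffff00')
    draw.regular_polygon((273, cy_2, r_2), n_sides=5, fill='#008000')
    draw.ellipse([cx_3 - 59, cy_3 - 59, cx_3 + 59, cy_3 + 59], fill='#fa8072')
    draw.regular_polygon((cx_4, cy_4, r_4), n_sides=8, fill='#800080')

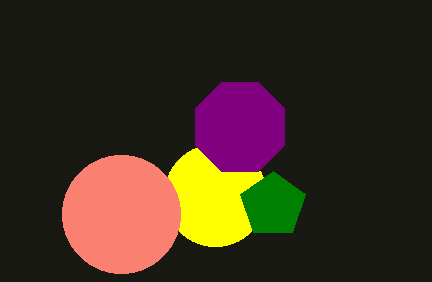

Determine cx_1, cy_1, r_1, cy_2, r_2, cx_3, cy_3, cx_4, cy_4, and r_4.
cx_1 = 215; cy_1 = 195; r_1 = 51; cy_2 = 205; r_2 = 34; cx_3 = 121; cy_3 = 214; cx_4 = 240; cy_4 = 127; r_4 = 48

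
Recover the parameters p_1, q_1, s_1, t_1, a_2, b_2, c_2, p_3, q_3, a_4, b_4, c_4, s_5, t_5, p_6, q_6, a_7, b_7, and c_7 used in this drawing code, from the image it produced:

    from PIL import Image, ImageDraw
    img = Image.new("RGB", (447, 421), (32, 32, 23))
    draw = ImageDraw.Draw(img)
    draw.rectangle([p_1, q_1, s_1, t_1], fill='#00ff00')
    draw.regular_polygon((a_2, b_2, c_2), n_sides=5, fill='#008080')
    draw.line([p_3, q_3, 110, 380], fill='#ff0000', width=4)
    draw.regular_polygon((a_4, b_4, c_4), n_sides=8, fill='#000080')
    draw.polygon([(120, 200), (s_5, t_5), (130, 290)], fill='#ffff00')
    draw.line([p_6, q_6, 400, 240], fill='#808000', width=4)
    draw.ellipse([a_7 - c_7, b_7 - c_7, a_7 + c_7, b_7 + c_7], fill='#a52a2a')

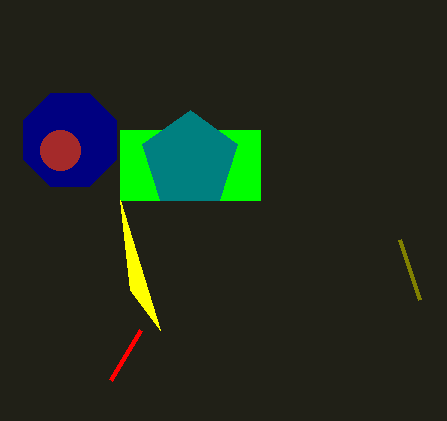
p_1 = 120, q_1 = 130, s_1 = 260, t_1 = 200, a_2 = 190, b_2 = 160, c_2 = 50, p_3 = 140, q_3 = 330, a_4 = 70, b_4 = 140, c_4 = 50, s_5 = 160, t_5 = 330, p_6 = 420, q_6 = 300, a_7 = 60, b_7 = 150, c_7 = 20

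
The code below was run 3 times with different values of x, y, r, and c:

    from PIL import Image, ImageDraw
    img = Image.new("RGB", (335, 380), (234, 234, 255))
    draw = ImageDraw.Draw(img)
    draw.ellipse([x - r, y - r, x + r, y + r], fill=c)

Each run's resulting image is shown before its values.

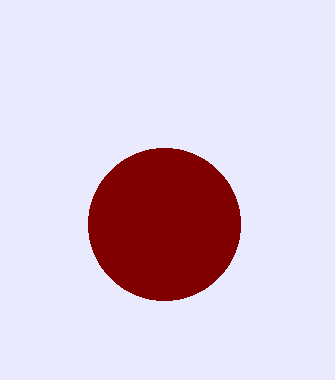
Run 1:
x = 164; y = 224; r = 76; c = 'maroon'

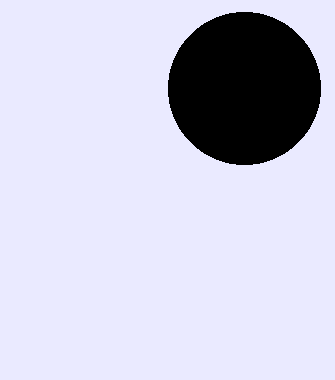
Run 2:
x = 244
y = 88
r = 76
c = 'black'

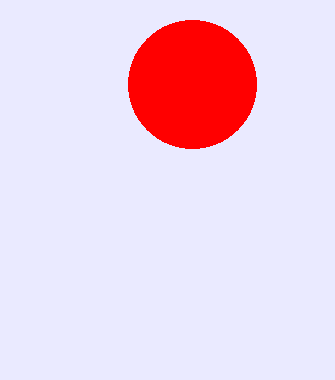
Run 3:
x = 192
y = 84
r = 64
c = 'red'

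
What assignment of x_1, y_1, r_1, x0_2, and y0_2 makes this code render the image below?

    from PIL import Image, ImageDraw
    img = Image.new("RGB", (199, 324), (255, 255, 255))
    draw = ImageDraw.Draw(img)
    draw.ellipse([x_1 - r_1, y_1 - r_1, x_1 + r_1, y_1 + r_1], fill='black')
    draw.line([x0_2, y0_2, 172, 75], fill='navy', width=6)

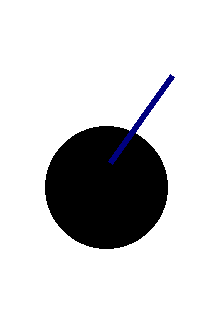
x_1 = 106; y_1 = 187; r_1 = 61; x0_2 = 110; y0_2 = 162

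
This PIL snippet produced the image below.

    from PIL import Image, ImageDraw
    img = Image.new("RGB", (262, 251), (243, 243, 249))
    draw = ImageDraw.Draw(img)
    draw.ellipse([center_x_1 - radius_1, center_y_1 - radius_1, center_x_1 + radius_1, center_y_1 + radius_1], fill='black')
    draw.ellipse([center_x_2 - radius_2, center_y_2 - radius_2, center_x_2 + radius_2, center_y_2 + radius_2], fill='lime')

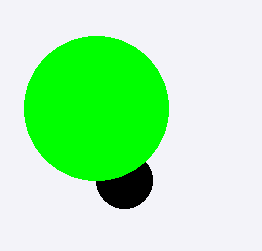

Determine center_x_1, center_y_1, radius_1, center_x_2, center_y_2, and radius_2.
center_x_1 = 124, center_y_1 = 180, radius_1 = 28, center_x_2 = 96, center_y_2 = 108, radius_2 = 72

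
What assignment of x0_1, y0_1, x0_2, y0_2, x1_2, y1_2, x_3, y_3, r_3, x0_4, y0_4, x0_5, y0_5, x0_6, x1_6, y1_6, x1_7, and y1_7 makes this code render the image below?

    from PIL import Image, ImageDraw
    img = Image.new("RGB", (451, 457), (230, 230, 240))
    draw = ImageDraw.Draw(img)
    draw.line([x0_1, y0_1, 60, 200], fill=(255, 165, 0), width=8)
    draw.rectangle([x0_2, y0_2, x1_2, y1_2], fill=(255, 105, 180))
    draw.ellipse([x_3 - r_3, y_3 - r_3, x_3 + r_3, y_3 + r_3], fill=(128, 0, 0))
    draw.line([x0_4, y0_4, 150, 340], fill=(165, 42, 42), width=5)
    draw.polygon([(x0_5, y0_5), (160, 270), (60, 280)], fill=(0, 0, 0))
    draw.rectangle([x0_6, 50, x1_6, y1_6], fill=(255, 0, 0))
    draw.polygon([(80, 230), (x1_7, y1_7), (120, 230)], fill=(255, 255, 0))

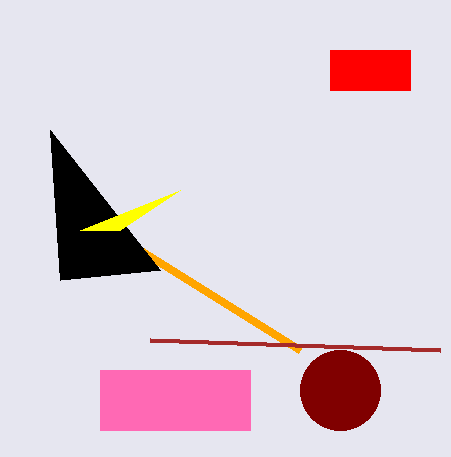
x0_1 = 300; y0_1 = 350; x0_2 = 100; y0_2 = 370; x1_2 = 250; y1_2 = 430; x_3 = 340; y_3 = 390; r_3 = 40; x0_4 = 440; y0_4 = 350; x0_5 = 50; y0_5 = 130; x0_6 = 330; x1_6 = 410; y1_6 = 90; x1_7 = 180; y1_7 = 190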